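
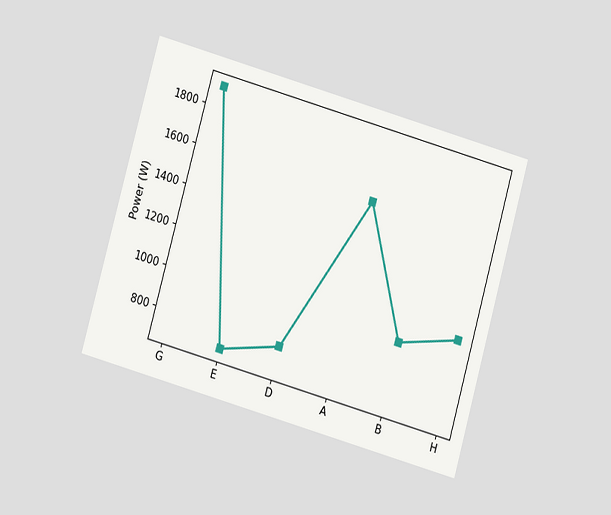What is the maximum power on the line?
1900W

The chart is tilted about 16° clockwise and viewed at a slight angle. The highest point is at G, and reading across to the y-axis gives 1900W.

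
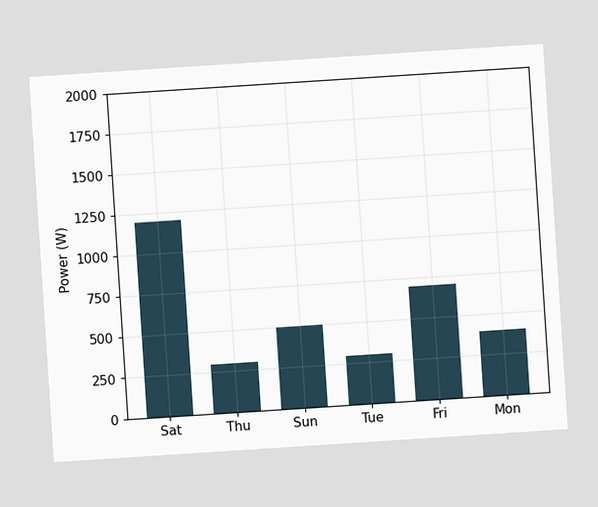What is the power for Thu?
The chart is tilted about 4° counter-clockwise. Reading along the chart's y-axis, the Thu bar reaches 300W.

300W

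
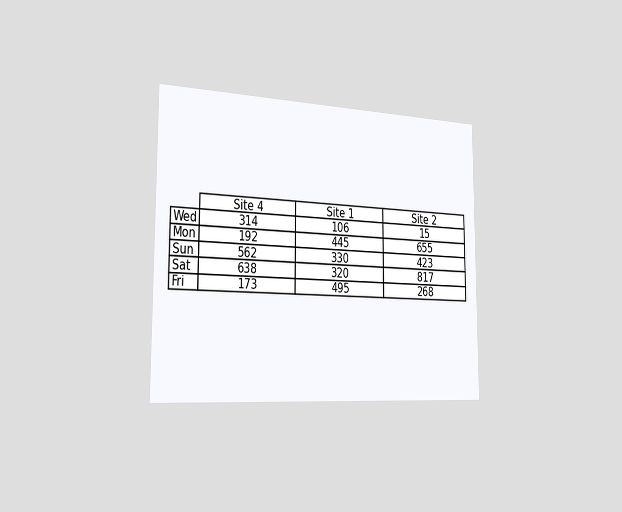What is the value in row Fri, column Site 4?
173

The chart is viewed slightly from the left. The (Fri, Site 4) cell reads 173.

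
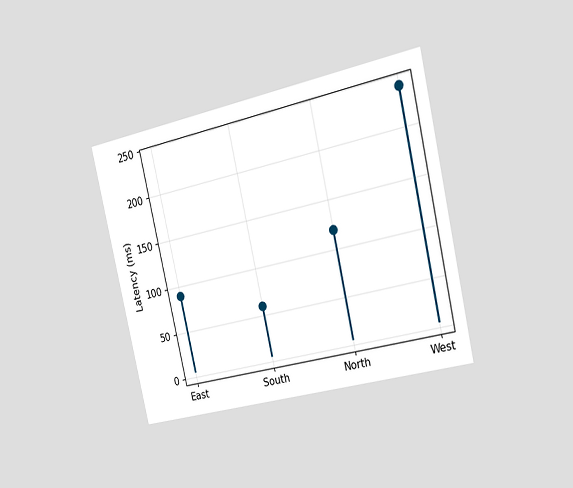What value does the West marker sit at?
The chart is tilted about 13° counter-clockwise and viewed slightly from the right. The West marker sits at 240ms.

240ms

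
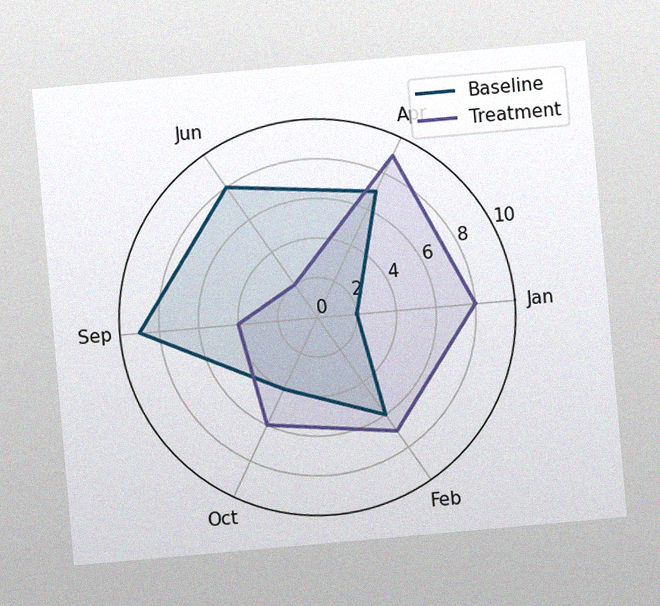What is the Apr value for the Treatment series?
9

The chart is tilted about 5° counter-clockwise, with some photo noise. On the Apr axis, Treatment reaches 9.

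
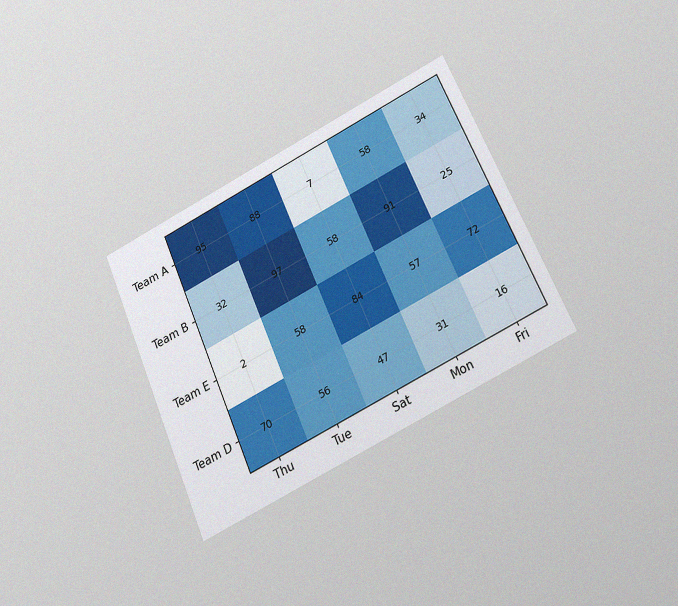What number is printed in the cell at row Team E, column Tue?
58

The chart is tilted about 24° counter-clockwise and viewed at a slight angle, with some photo noise. The (Team E, Tue) cell reads 58.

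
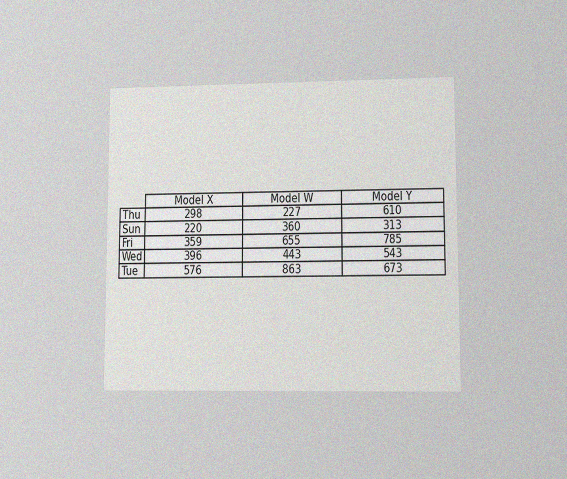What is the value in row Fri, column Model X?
The chart is viewed at a slight angle, with some photo noise. The (Fri, Model X) cell reads 359.

359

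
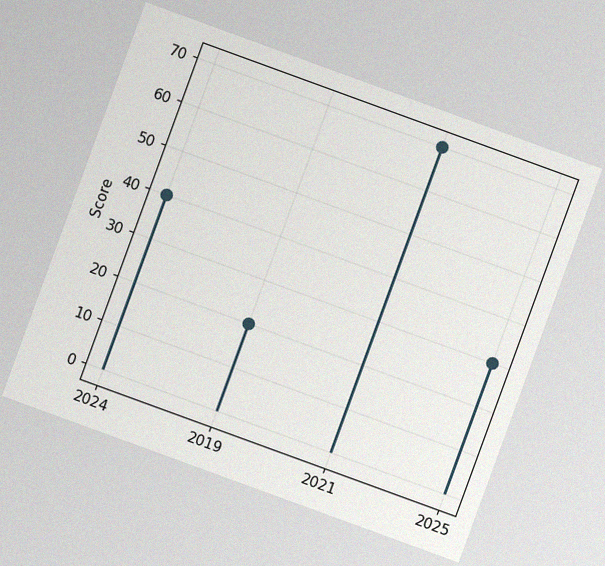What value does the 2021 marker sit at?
70

The chart is tilted about 20° clockwise, with some photo noise. The 2021 marker sits at 70.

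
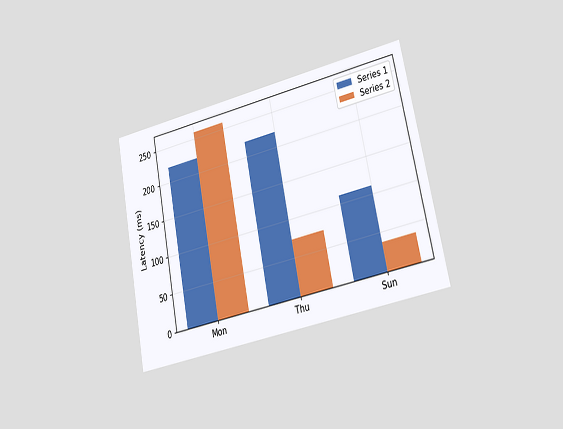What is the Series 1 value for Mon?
222ms

The chart is tilted about 12° counter-clockwise and viewed slightly from the right. The Series 1 bar at Mon reaches 222ms on the y-axis.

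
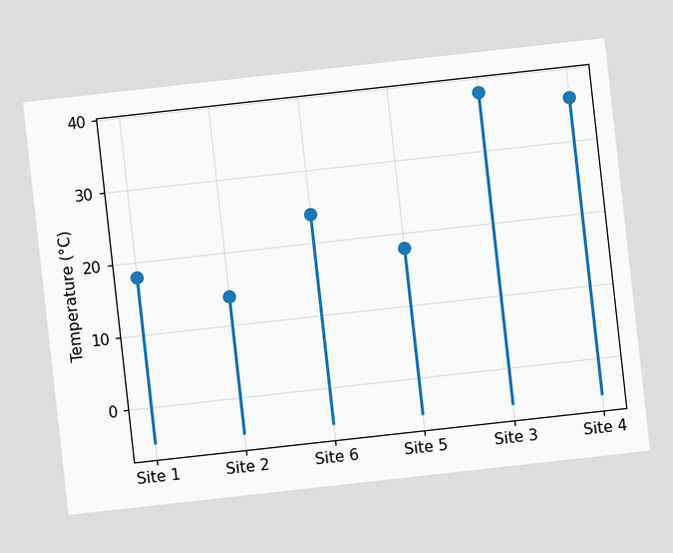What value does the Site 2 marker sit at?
The chart is tilted about 6° counter-clockwise. The Site 2 marker sits at 14°C.

14°C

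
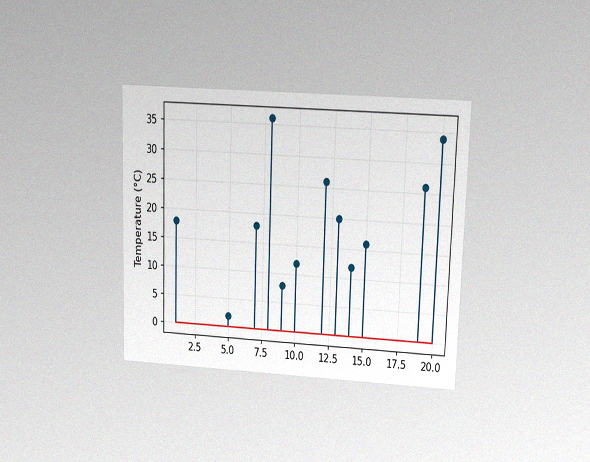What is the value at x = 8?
The chart is viewed at a slight angle, with some photo noise. The stem at x=8 reaches 36°C.

36°C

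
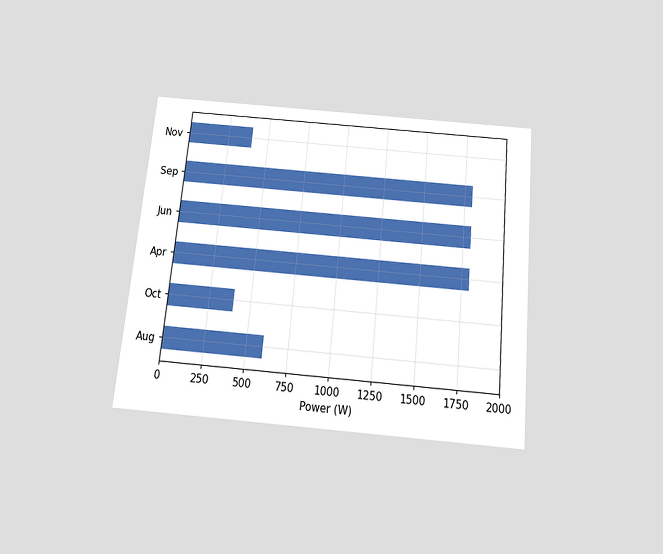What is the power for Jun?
The chart is tilted about 5° clockwise and viewed slightly from below. Reading along the chart's x-axis, the Jun bar reaches 1800W.

1800W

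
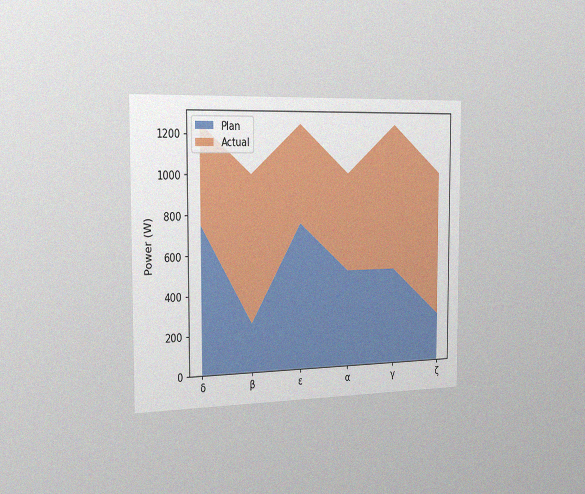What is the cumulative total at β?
1000W

The chart is viewed slightly from the left, with some photo noise. The stacked total at β reaches 1000W.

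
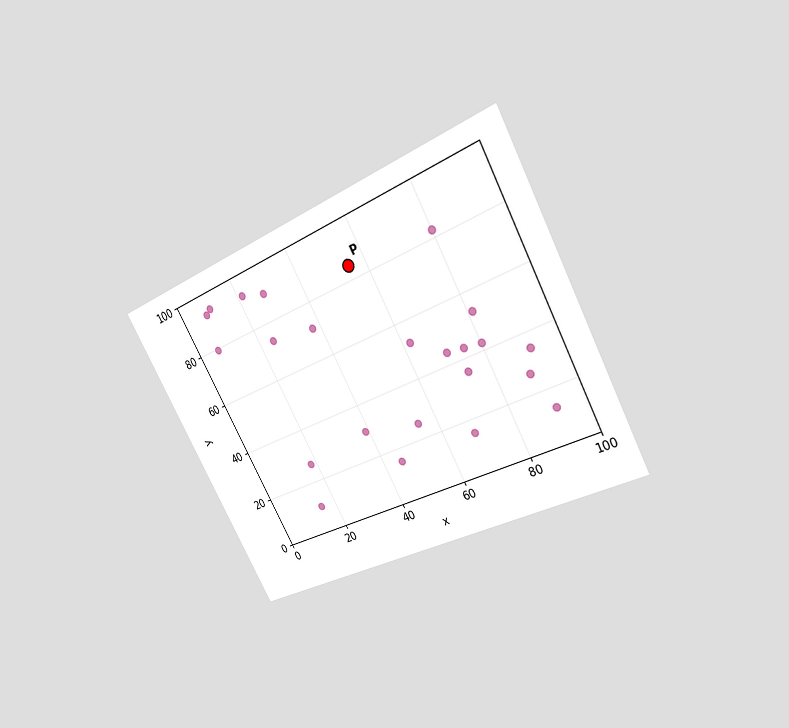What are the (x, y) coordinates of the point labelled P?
The chart is tilted about 28° counter-clockwise and viewed at a slight angle. Following the gridlines from P to each axis, P sits at (55, 85).

(55, 85)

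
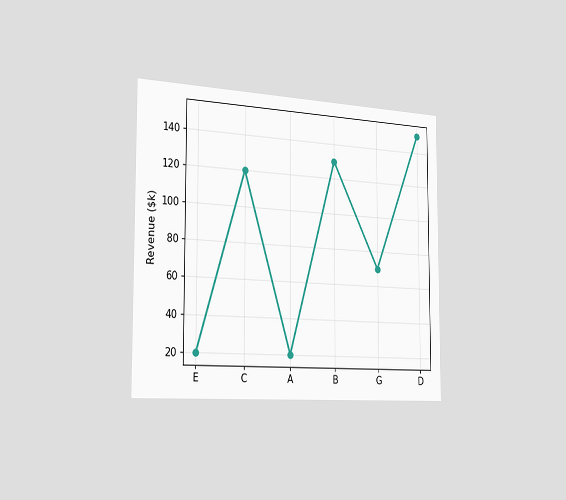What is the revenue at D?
The chart is viewed slightly from the left. At D, the line is at $150k.

$150k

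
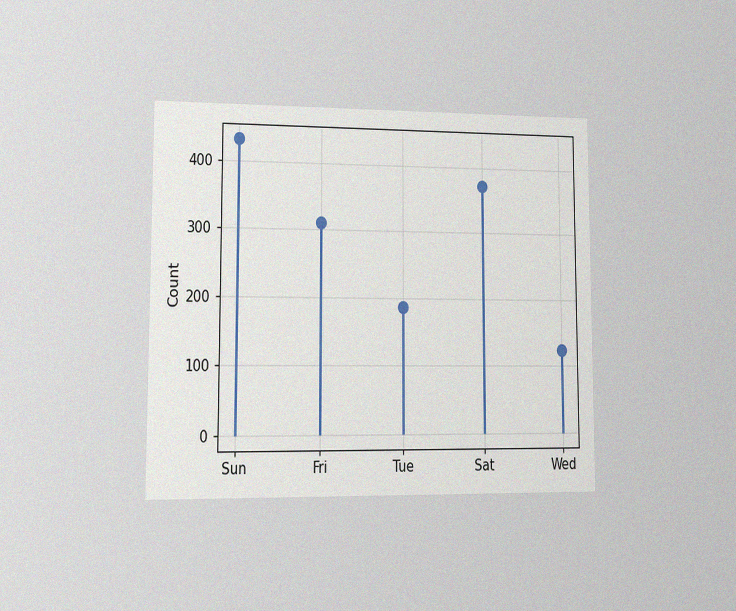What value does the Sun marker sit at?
The chart is viewed at a slight angle, with some photo noise. The Sun marker sits at 434.

434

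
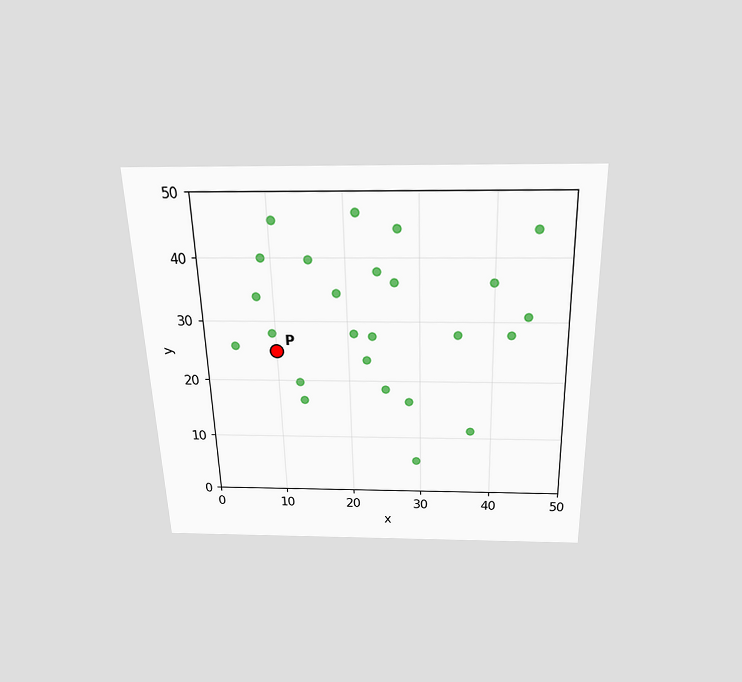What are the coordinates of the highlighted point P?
The chart is viewed slightly from above. Following the gridlines from P to each axis, P sits at (10, 25).

(10, 25)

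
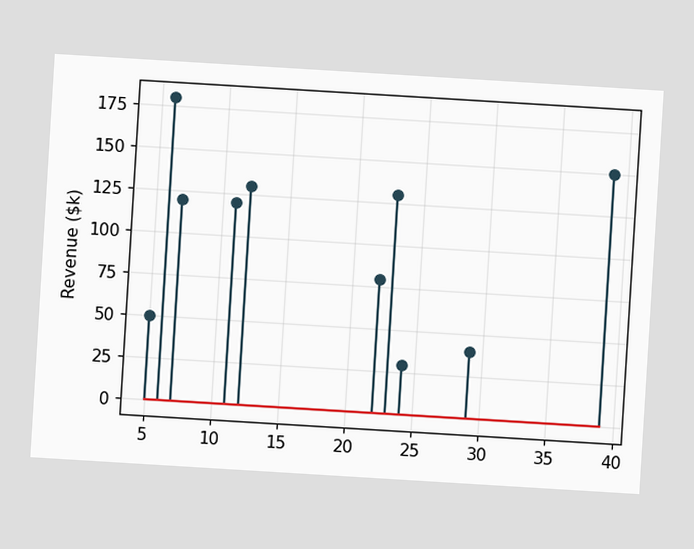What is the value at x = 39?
The chart is tilted about 3° clockwise. The stem at x=39 reaches $150k.

$150k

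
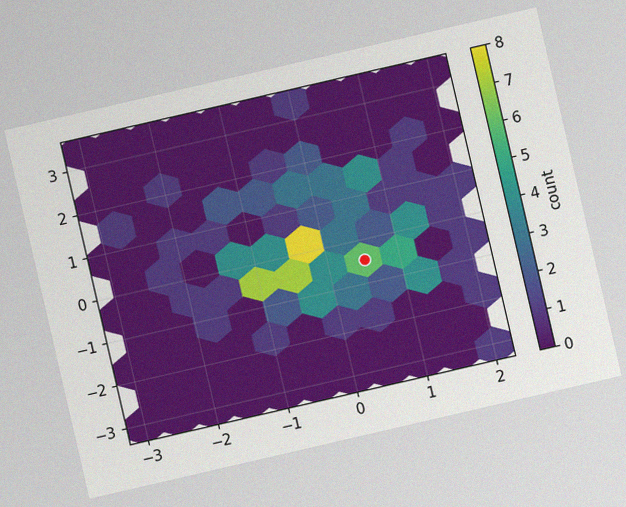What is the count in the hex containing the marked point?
The chart is tilted about 13° counter-clockwise, with some photo noise. The marked hex reads 6 on the colorbar.

6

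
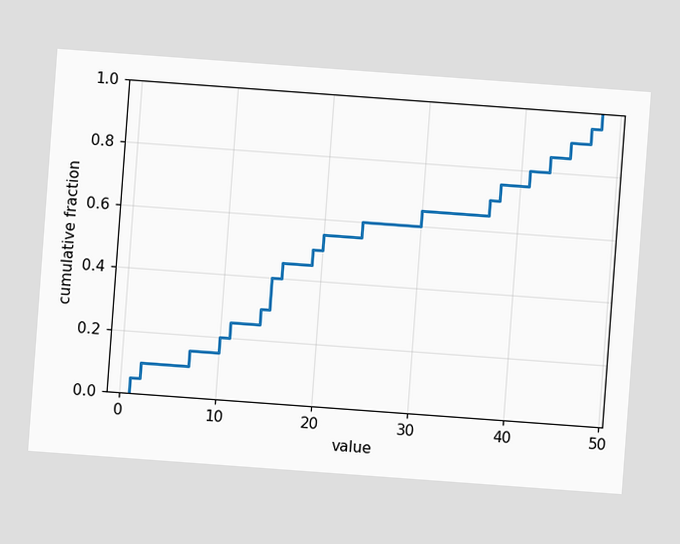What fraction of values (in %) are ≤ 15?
40%

The chart is tilted about 4° clockwise. At x=15 the ECDF step is at 40%.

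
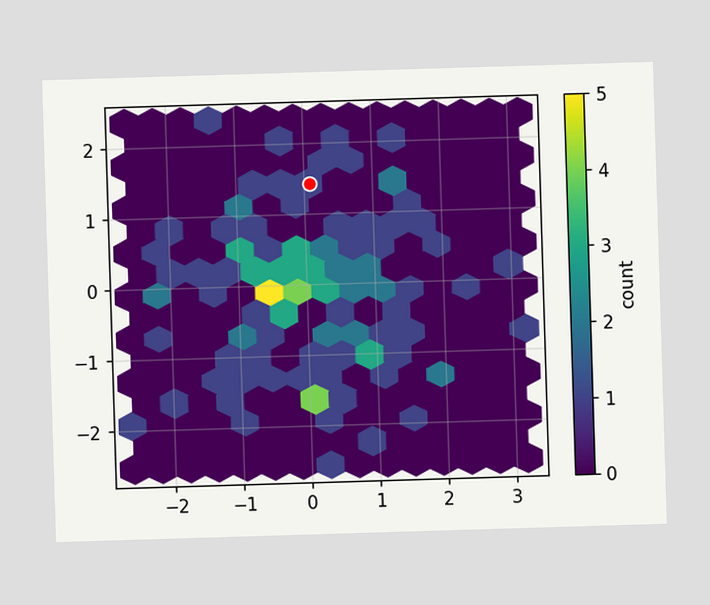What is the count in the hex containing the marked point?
The marked hex reads 1 on the colorbar.

1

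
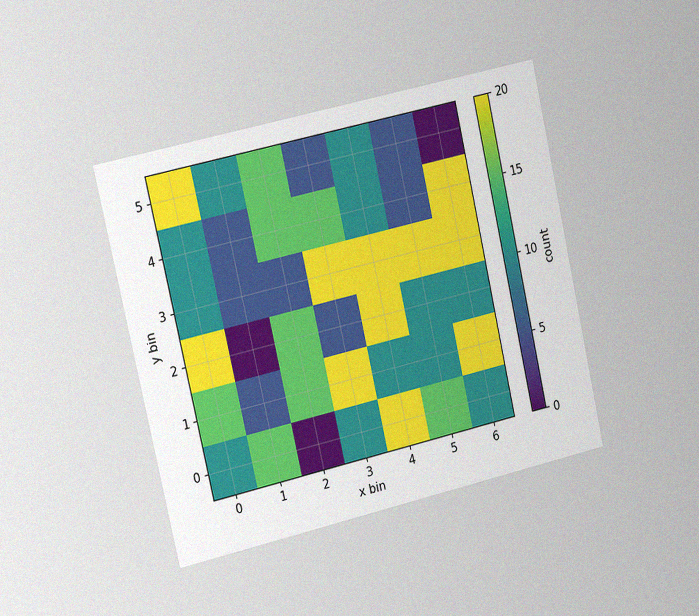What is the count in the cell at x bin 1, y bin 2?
0

The chart is tilted about 13° counter-clockwise and viewed slightly from the left, with some photo noise. Matching the cell (1, 2) against the colorbar gives 0.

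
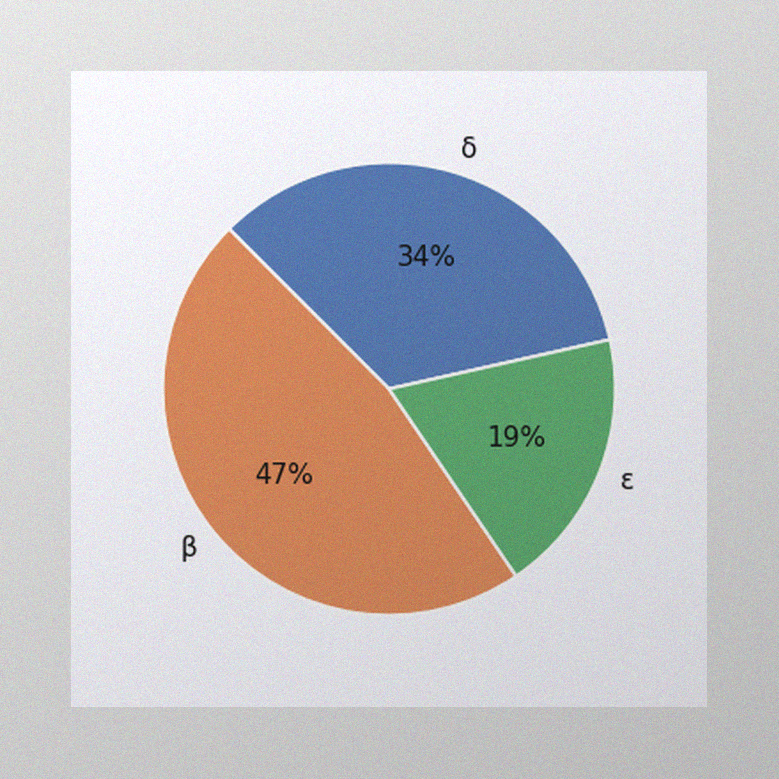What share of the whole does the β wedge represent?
The image has some photo noise and uneven lighting. The β slice takes up 47% of the pie.

47%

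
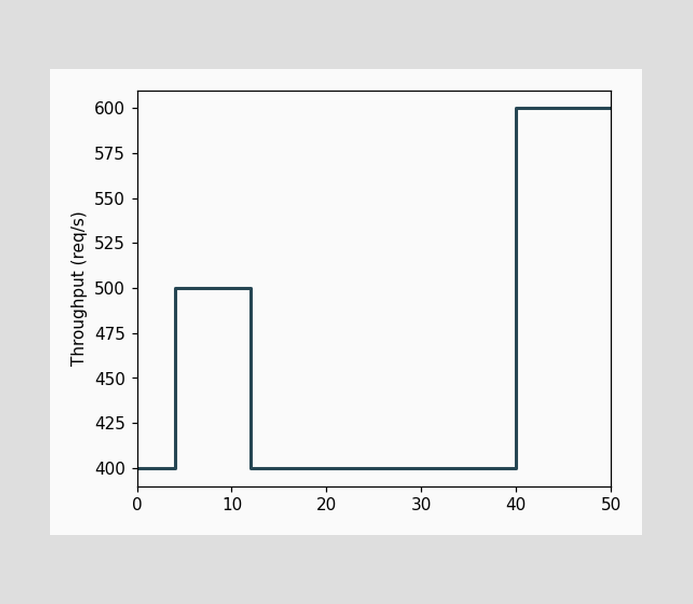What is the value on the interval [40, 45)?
On [40, 45) the step sits at 600req/s.

600req/s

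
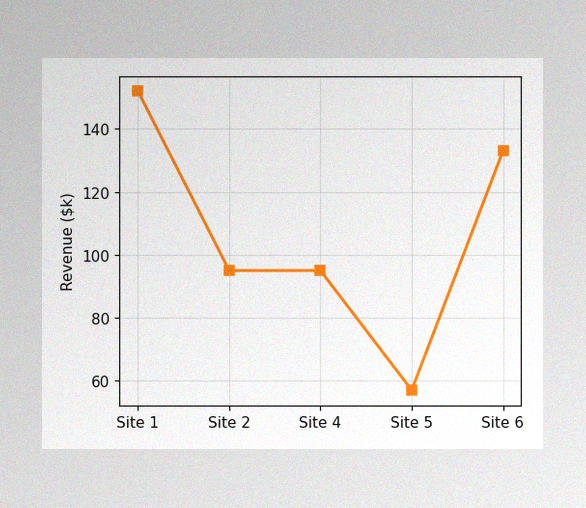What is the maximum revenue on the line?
The image has some photo noise and uneven lighting. The highest point is at Site 1, and reading across to the y-axis gives $152k.

$152k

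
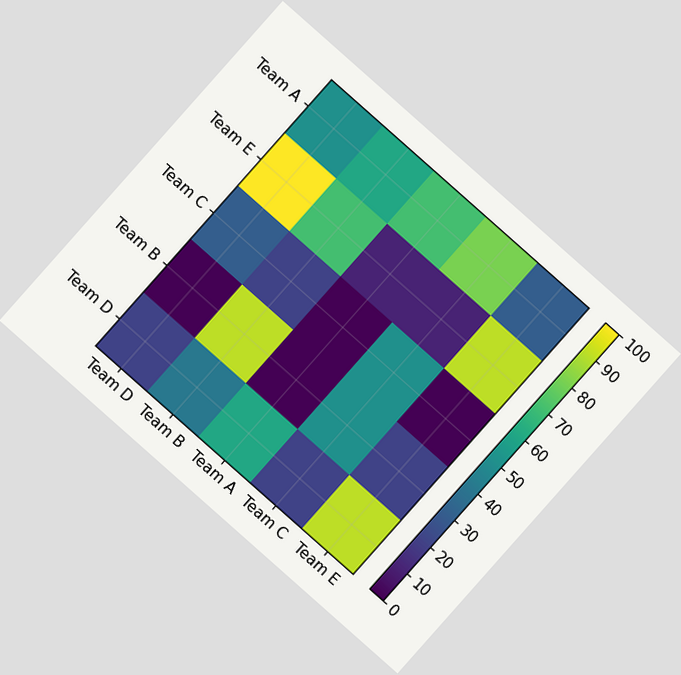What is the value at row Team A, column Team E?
The chart is tilted about 42° clockwise. Matching cell (Team A, Team E) against the colorbar gives 30.

30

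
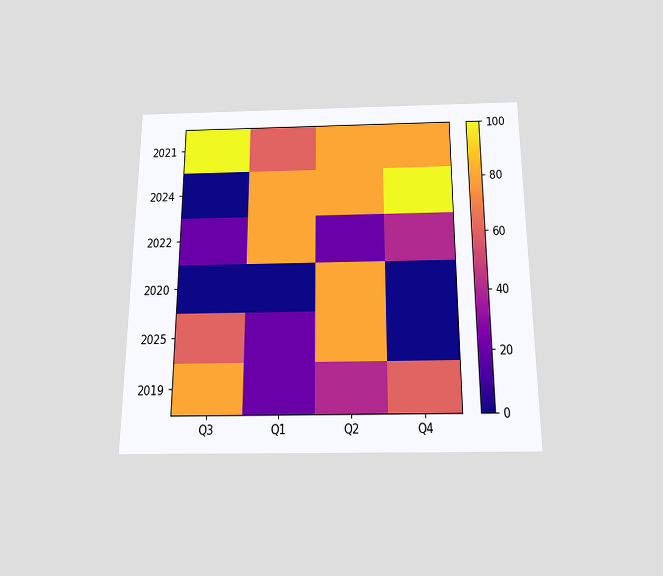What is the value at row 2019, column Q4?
The chart is viewed slightly from below. Matching cell (2019, Q4) against the colorbar gives 60.

60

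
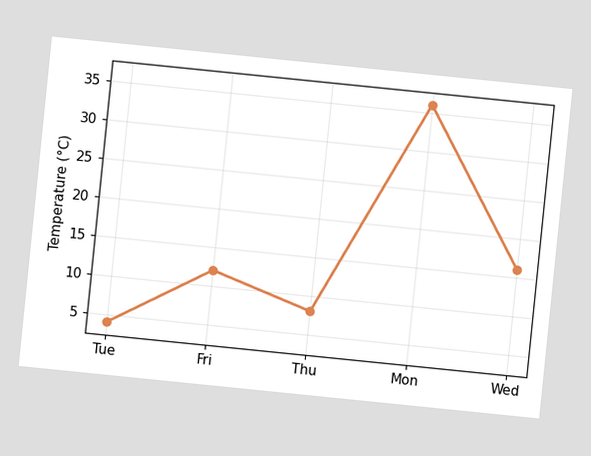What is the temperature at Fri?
The chart is tilted about 6° clockwise. At Fri, the line is at 12°C.

12°C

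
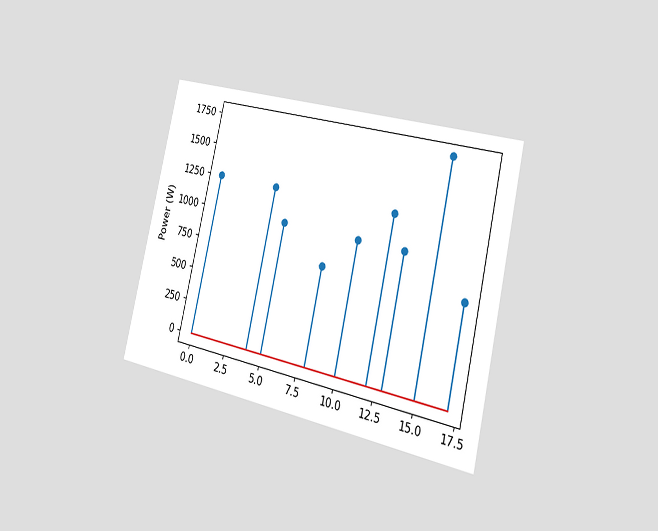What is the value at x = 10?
The chart is tilted about 13° clockwise and viewed slightly from the right. The stem at x=10 reaches 1000W.

1000W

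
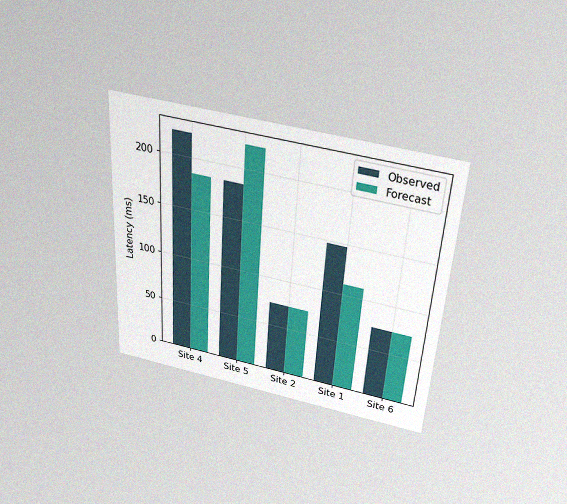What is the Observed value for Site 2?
The chart is tilted about 4° clockwise and viewed slightly from above, with some photo noise. The Observed bar at Site 2 reaches 74ms on the y-axis.

74ms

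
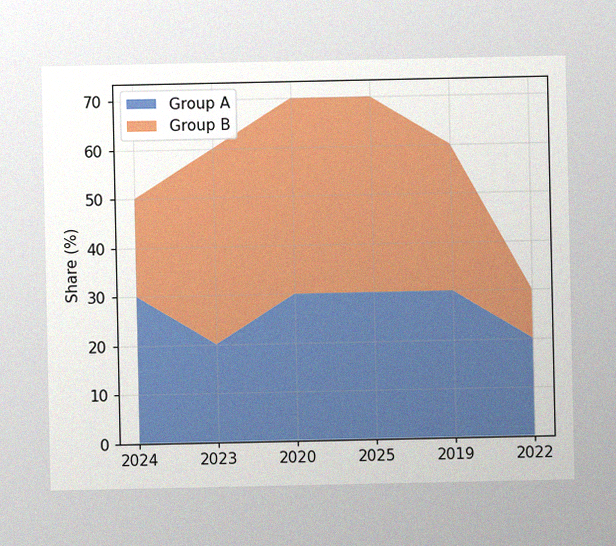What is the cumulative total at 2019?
The image has some photo noise and uneven lighting. The stacked total at 2019 reaches 60%.

60%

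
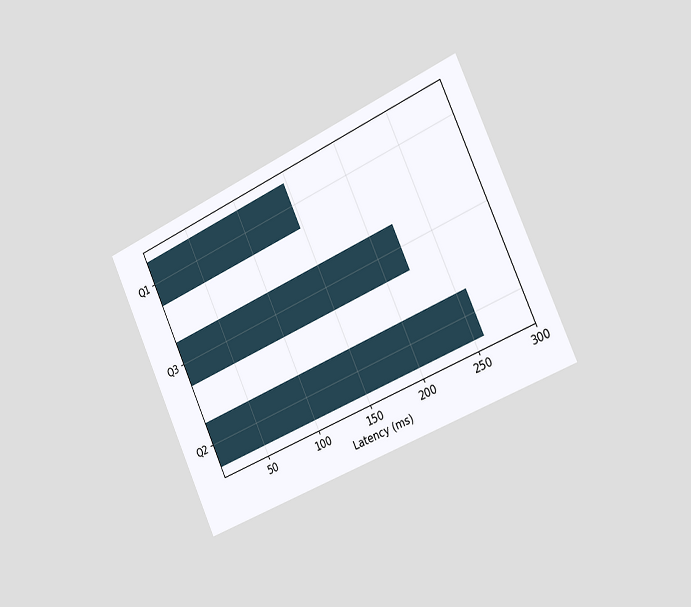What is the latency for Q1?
The chart is tilted about 25° counter-clockwise and viewed slightly from the right. Reading along the chart's x-axis, the Q1 bar reaches 148ms.

148ms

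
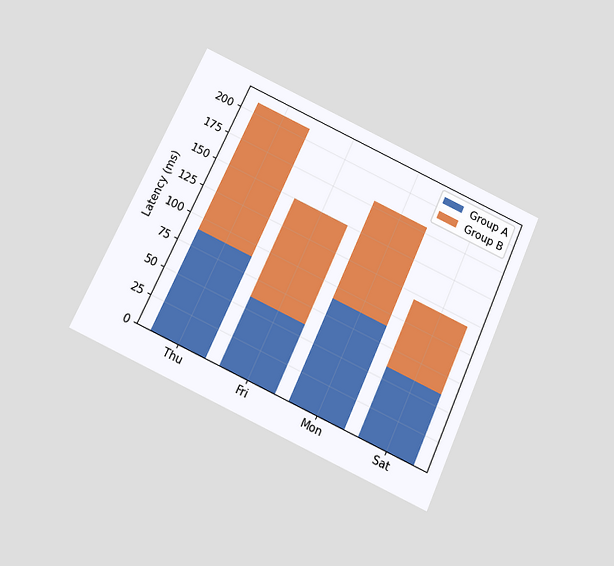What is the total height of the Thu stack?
The chart is tilted about 25° clockwise and viewed slightly from below. The Thu stack's top reaches 210ms on the y-axis.

210ms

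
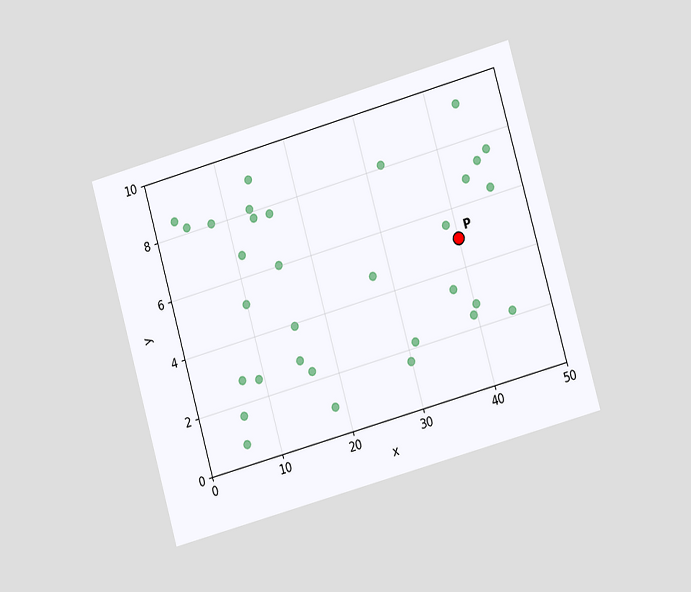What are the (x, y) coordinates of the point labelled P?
The chart is tilted about 16° counter-clockwise and viewed at a slight angle. Following the gridlines from P to each axis, P sits at (40, 5).

(40, 5)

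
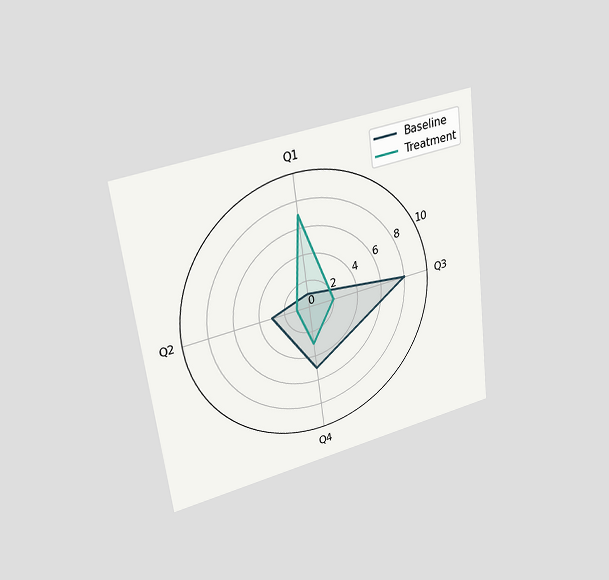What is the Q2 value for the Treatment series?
The chart is tilted about 7° counter-clockwise and viewed at a slight angle. On the Q2 axis, Treatment reaches 1.

1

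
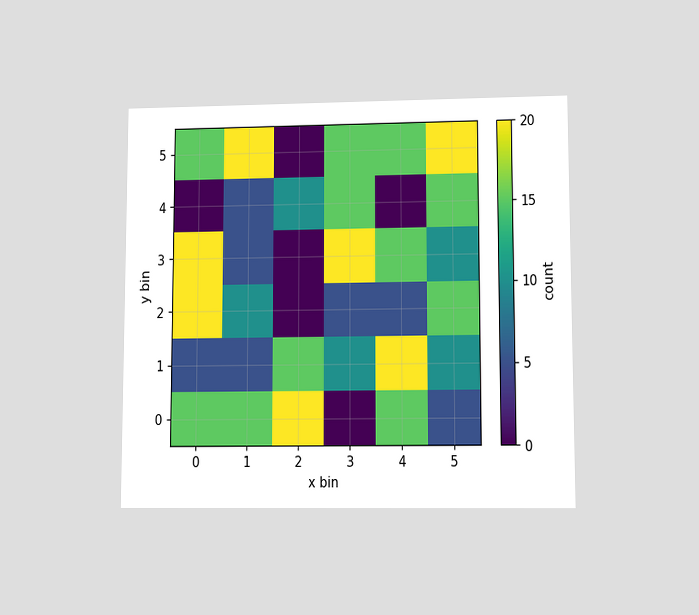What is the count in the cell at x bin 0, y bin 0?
15

The chart is viewed at a slight angle. Matching the cell (0, 0) against the colorbar gives 15.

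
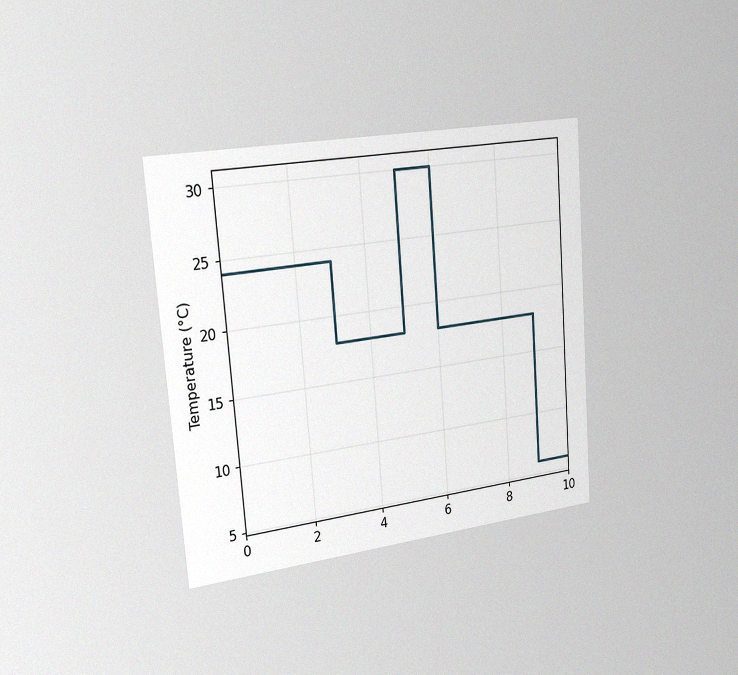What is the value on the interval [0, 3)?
24°C

The chart is tilted about 4° counter-clockwise and viewed slightly from the left, with some photo noise. On [0, 3) the step sits at 24°C.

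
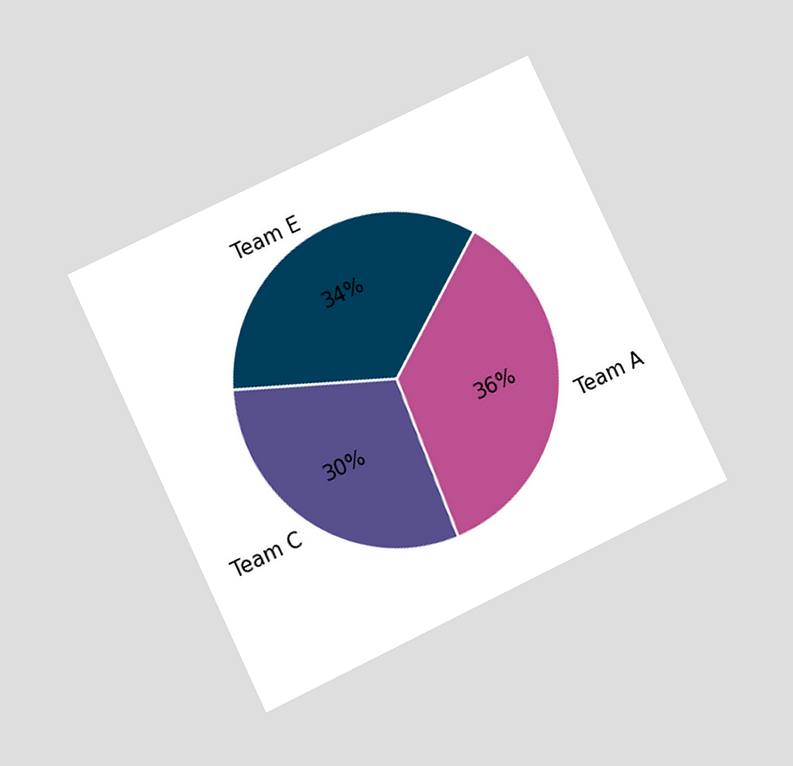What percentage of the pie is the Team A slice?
36%

The chart is tilted about 26° counter-clockwise and viewed at a slight angle. The Team A slice takes up 36% of the pie.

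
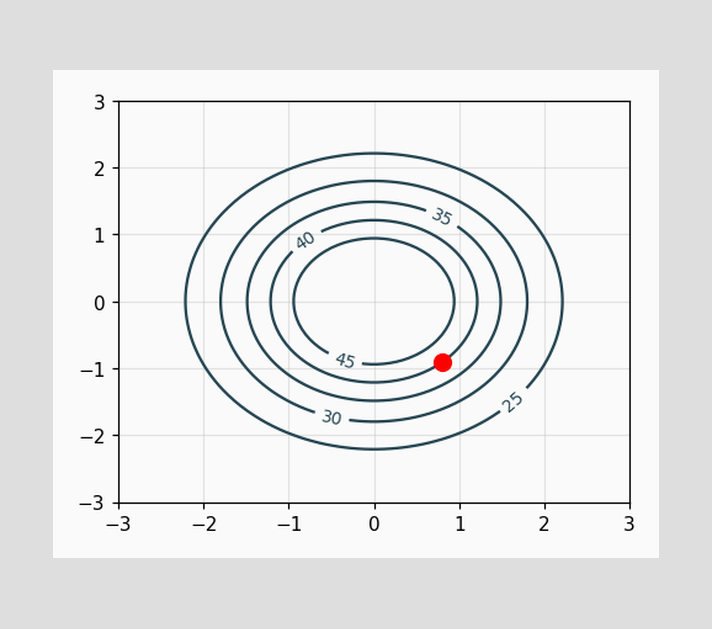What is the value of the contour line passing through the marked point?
40

The marked point sits on the contour labelled 40.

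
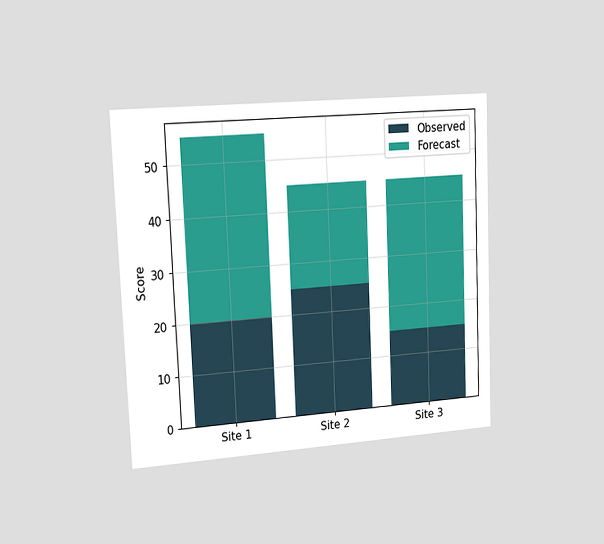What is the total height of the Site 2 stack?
The chart is tilted about 2° counter-clockwise and viewed slightly from the left. The Site 2 stack's top reaches 45 on the y-axis.

45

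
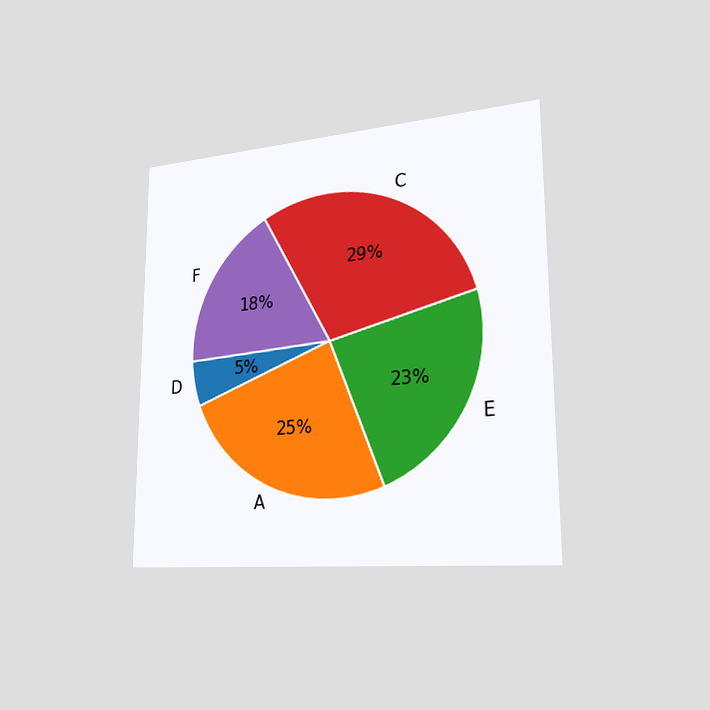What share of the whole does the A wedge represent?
The chart is viewed slightly from the right. The A slice takes up 25% of the pie.

25%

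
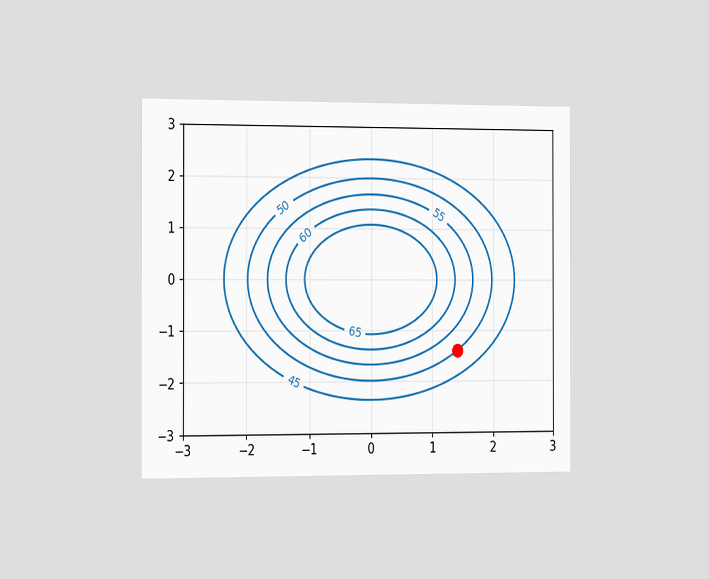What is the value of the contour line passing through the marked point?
The chart is viewed slightly from the left. The marked point sits on the contour labelled 50.

50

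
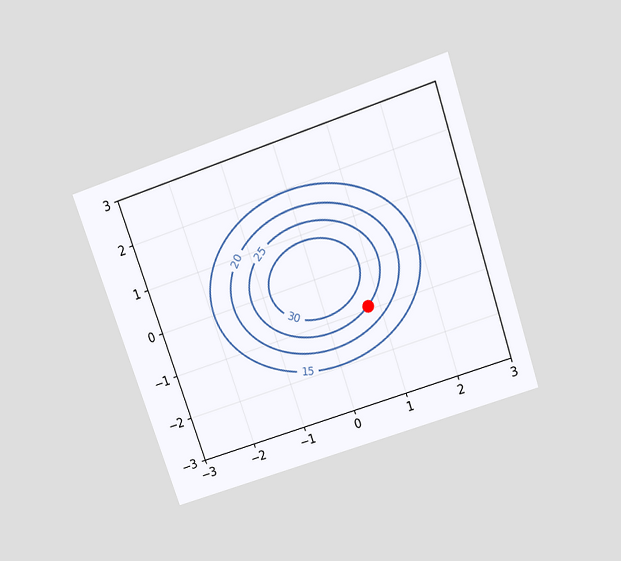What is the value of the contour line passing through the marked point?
The chart is tilted about 19° counter-clockwise and viewed slightly from above. The marked point sits on the contour labelled 25.

25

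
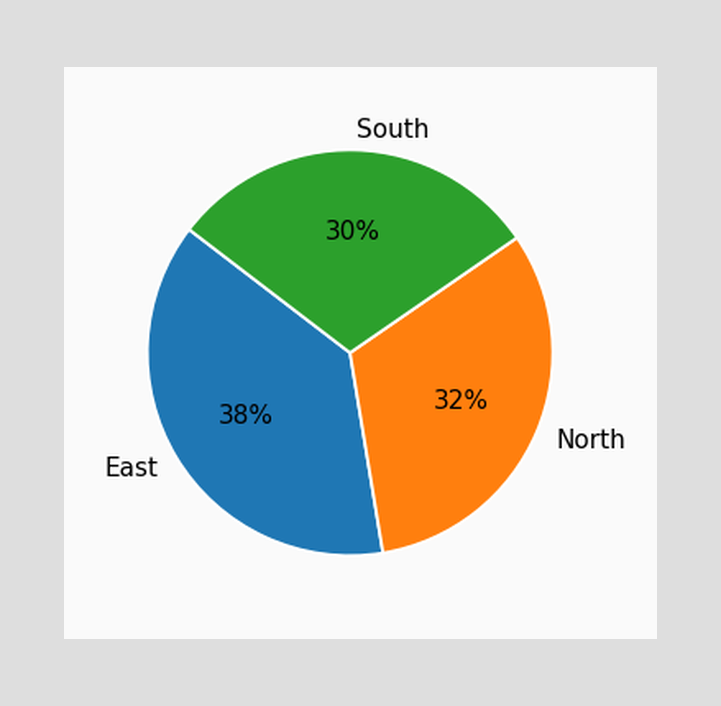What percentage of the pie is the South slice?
30%

The South slice takes up 30% of the pie.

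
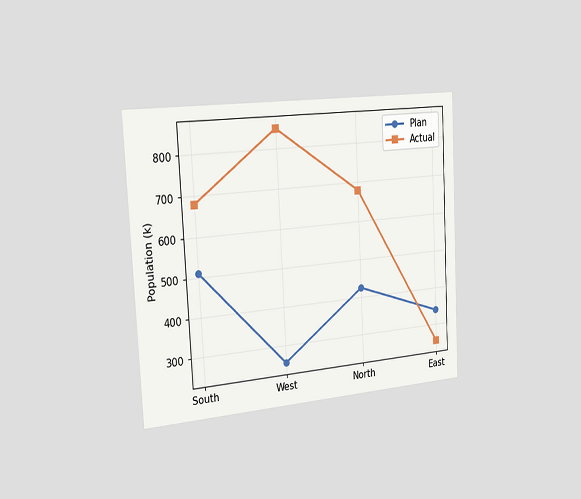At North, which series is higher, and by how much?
Actual, by 255k

The chart is tilted about 3° counter-clockwise and viewed slightly from the left. At North, Actual sits above the other line by 255k.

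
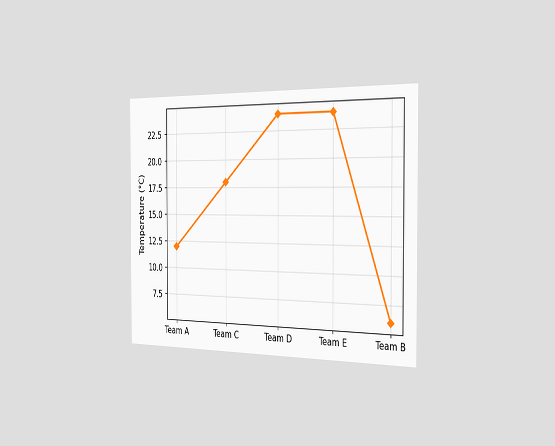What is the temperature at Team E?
The chart is viewed slightly from the right. At Team E, the line is at 24°C.

24°C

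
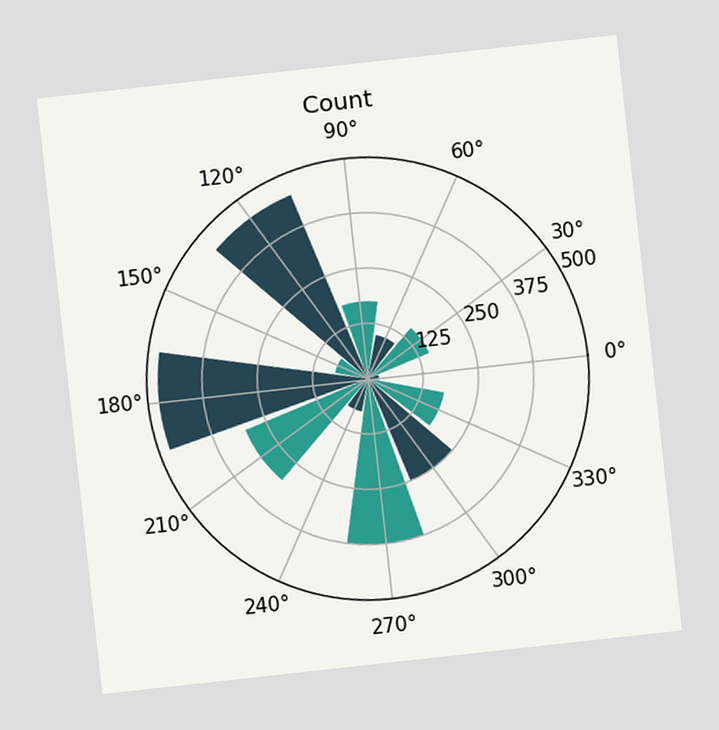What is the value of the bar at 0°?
25

The chart is tilted about 6° counter-clockwise. The bar at 0° reaches 25 on the radial axis.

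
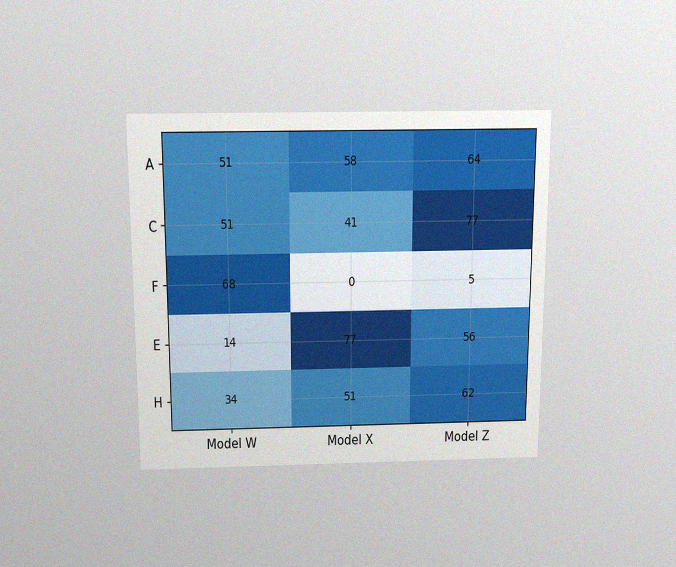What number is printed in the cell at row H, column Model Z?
62

The chart is viewed slightly from above, with some photo noise. The (H, Model Z) cell reads 62.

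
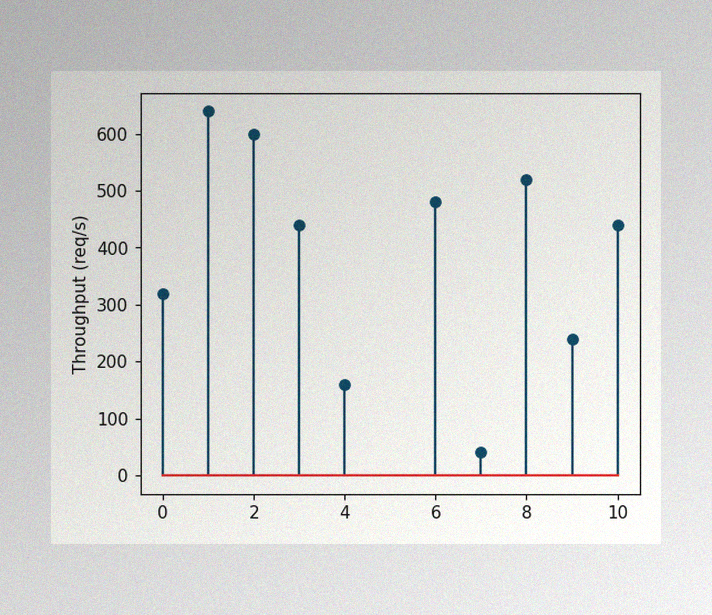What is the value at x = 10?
440req/s

The image has some photo noise and uneven lighting. The stem at x=10 reaches 440req/s.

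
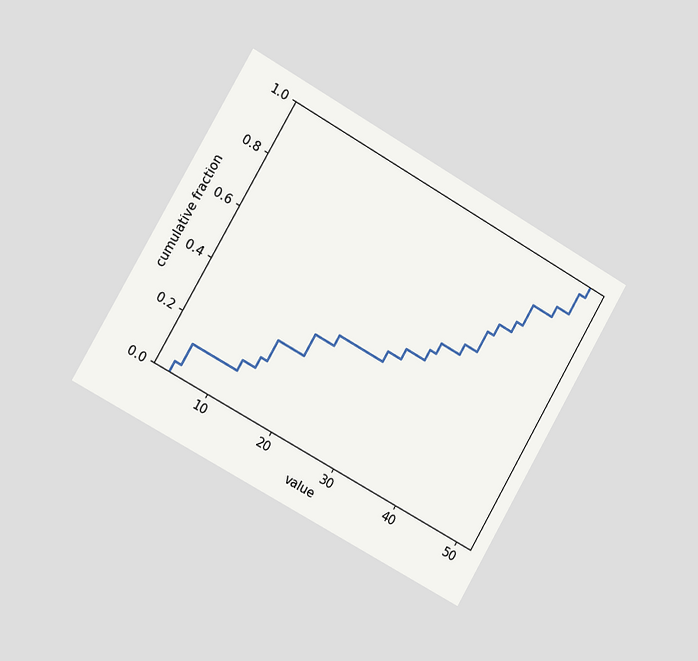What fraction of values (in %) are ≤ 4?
4%

The chart is tilted about 30° clockwise and viewed slightly from the left. At x=4 the ECDF step is at 4%.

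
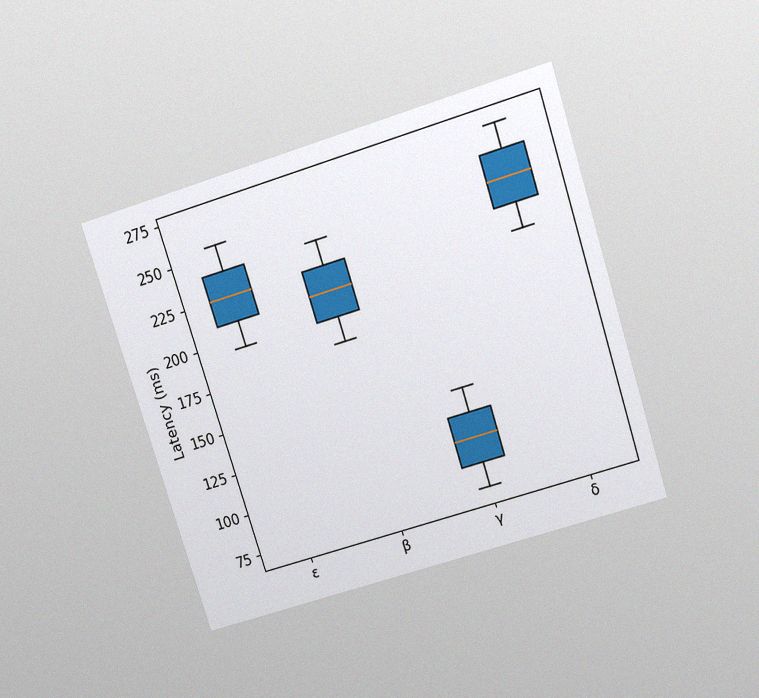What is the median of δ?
The chart is tilted about 18° counter-clockwise and viewed slightly from above, with some photo noise. The median line in the δ box sits at 240ms.

240ms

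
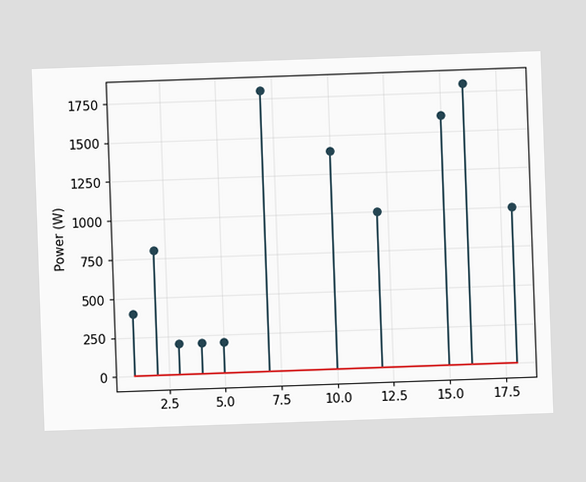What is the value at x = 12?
The chart is tilted about 2° counter-clockwise. The stem at x=12 reaches 1000W.

1000W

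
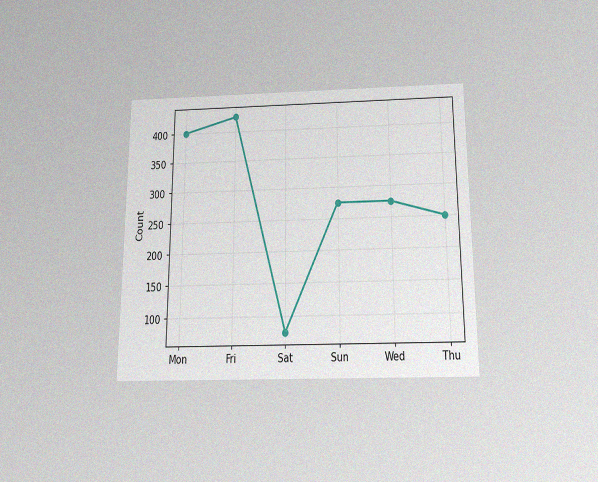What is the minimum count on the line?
75

The chart is viewed slightly from below, with some photo noise. The lowest point is at Sat, and reading across to the y-axis gives 75.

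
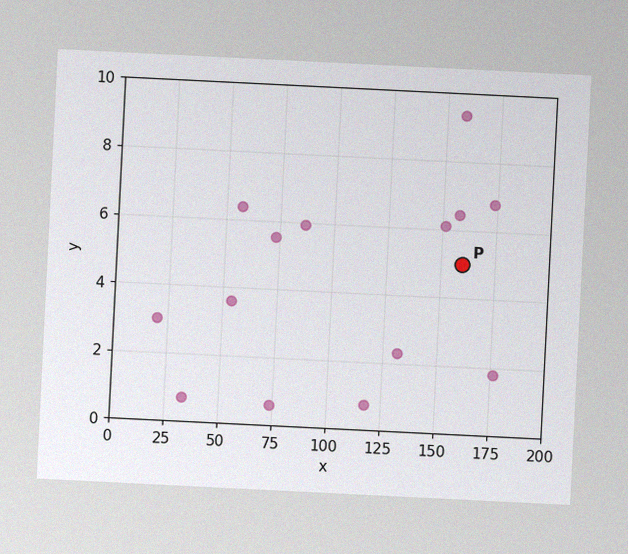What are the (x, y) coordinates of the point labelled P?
The chart is tilted about 3° clockwise, with some photo noise. Following the gridlines from P to each axis, P sits at (160, 5).

(160, 5)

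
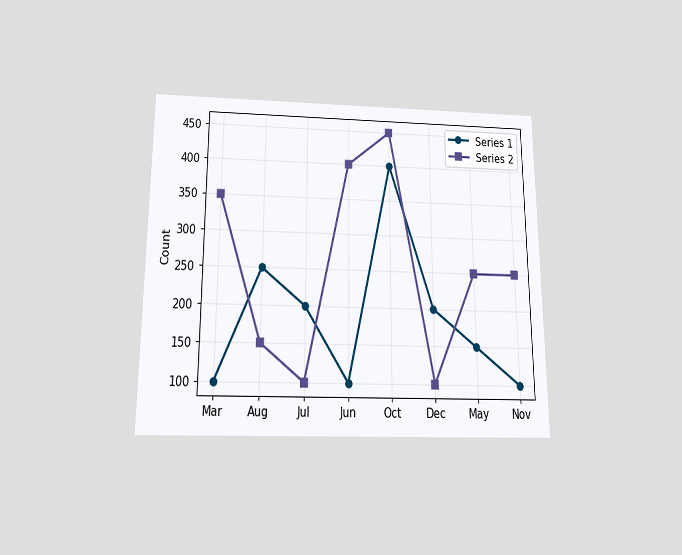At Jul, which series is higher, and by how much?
The chart is viewed slightly from below. At Jul, Series 1 sits above the other line by 100.

Series 1, by 100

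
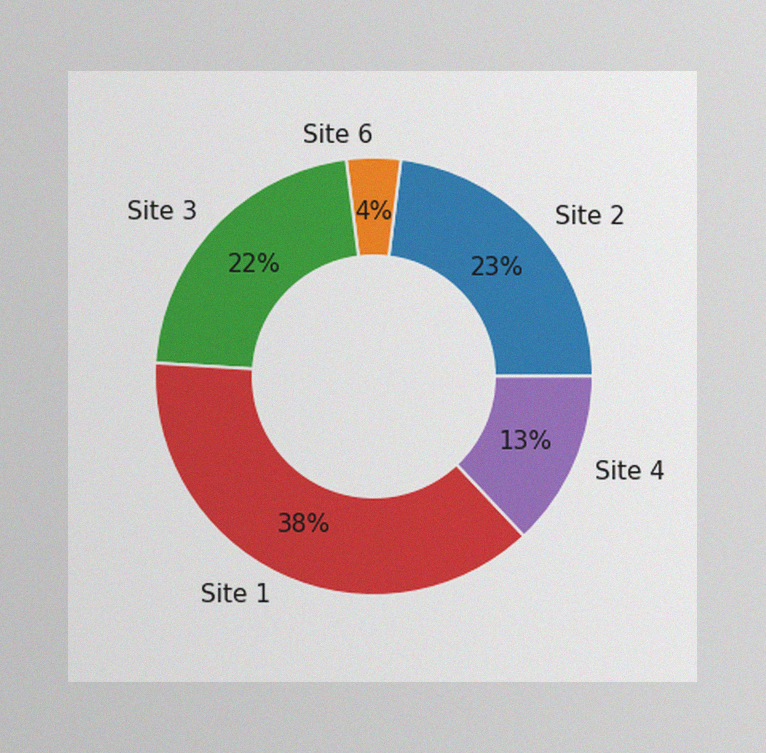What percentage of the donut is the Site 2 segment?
23%

The image has some photo noise and uneven lighting. The Site 2 segment takes up 23% of the ring.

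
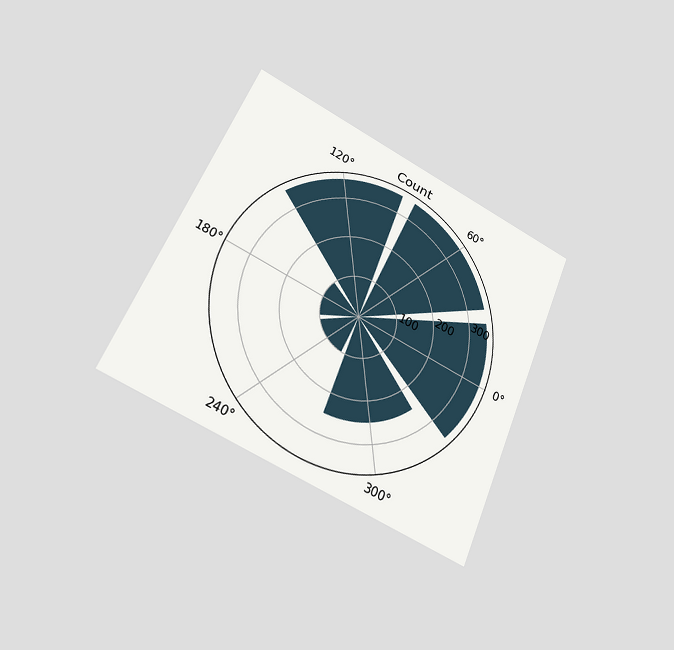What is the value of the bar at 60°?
The chart is tilted about 23° clockwise and viewed at a slight angle. The bar at 60° reaches 350 on the radial axis.

350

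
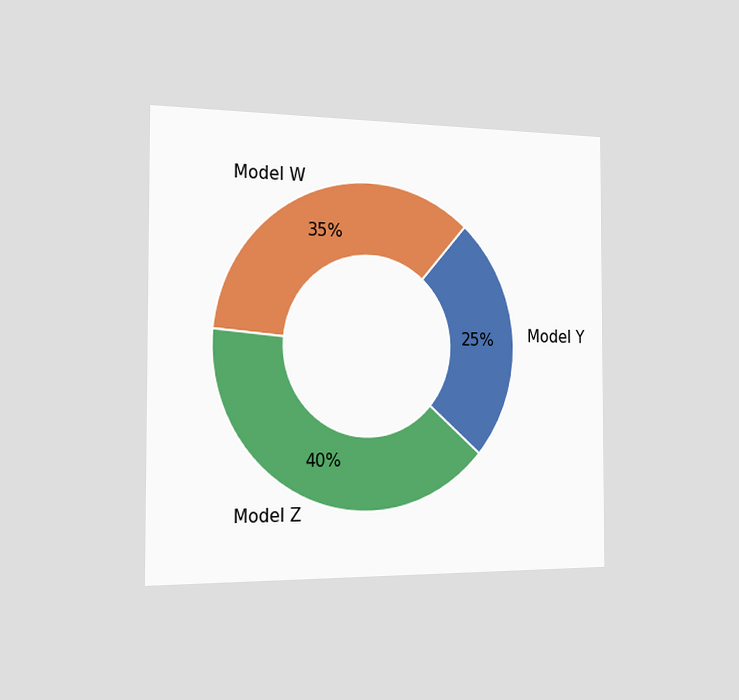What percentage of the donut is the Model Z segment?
The chart is viewed slightly from the left. The Model Z segment takes up 40% of the ring.

40%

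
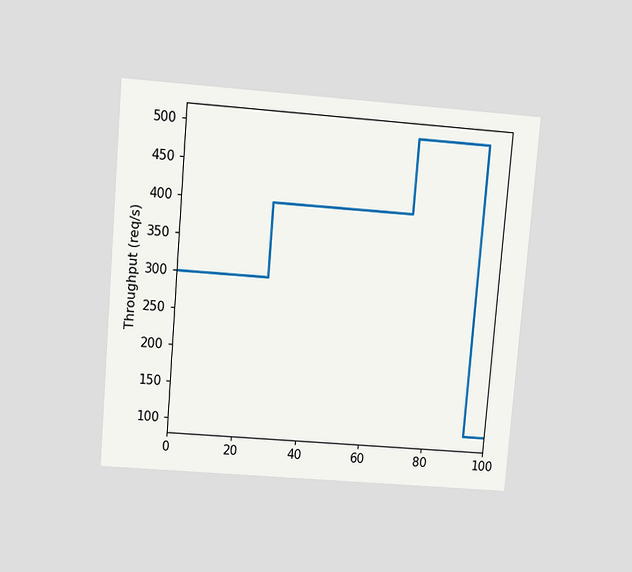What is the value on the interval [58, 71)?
The chart is tilted about 5° clockwise and viewed slightly from above. On [58, 71) the step sits at 400req/s.

400req/s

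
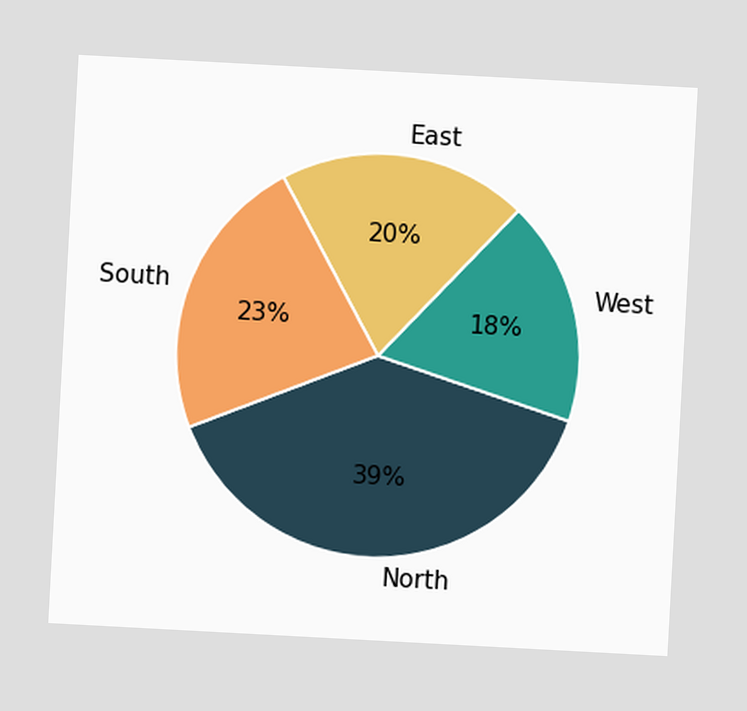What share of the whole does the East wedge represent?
20%

The chart is tilted about 3° clockwise. The East slice takes up 20% of the pie.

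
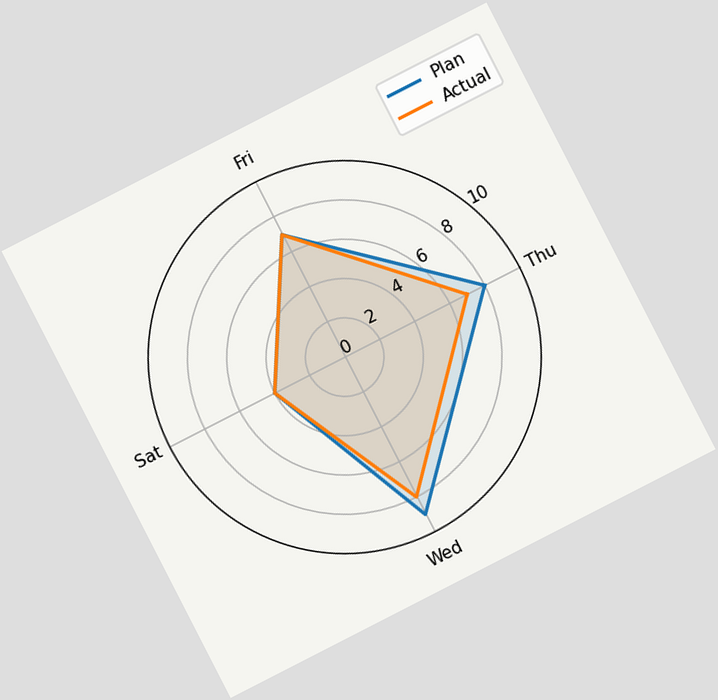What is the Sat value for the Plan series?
4

The chart is tilted about 27° counter-clockwise. On the Sat axis, Plan reaches 4.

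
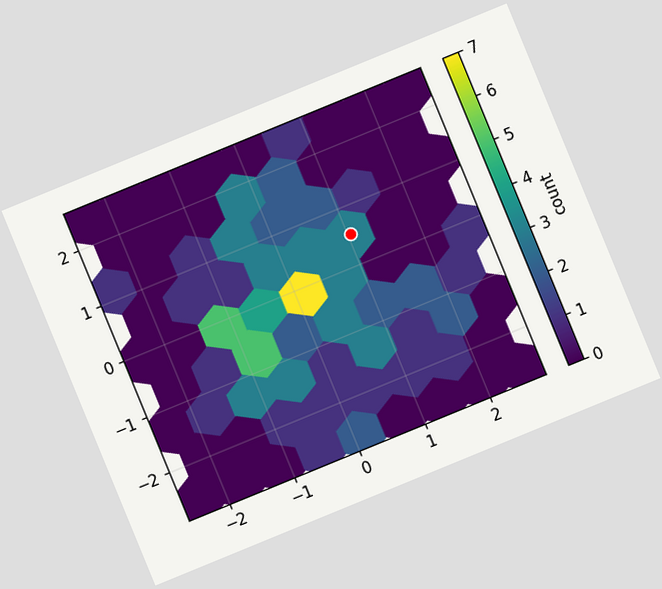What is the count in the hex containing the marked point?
The chart is tilted about 22° counter-clockwise. The marked hex reads 3 on the colorbar.

3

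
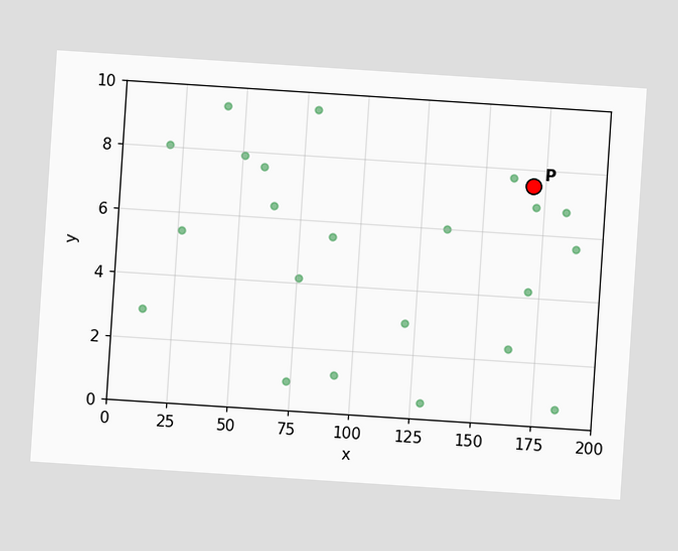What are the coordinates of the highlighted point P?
(170, 7.5)

The chart is tilted about 4° clockwise. Following the gridlines from P to each axis, P sits at (170, 7.5).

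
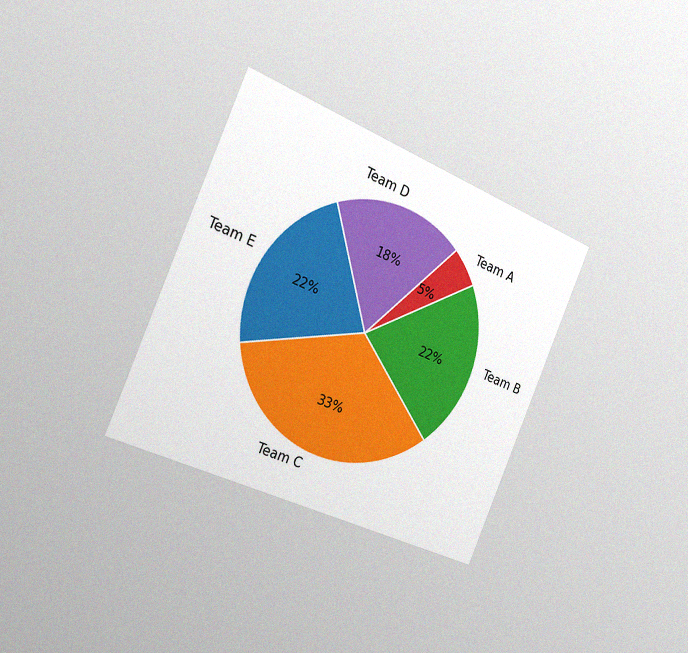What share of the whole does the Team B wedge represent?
The chart is tilted about 23° clockwise and viewed slightly from the left, with some photo noise. The Team B slice takes up 22% of the pie.

22%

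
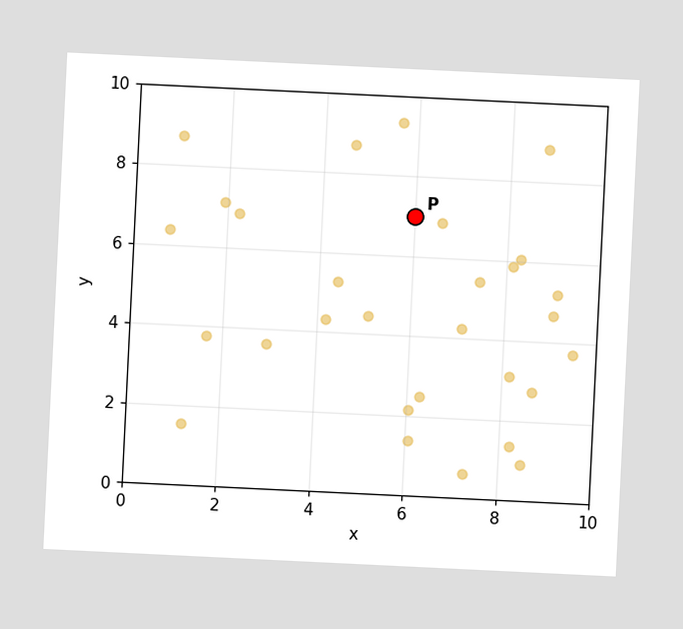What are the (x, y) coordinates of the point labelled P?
The chart is tilted about 3° clockwise. Following the gridlines from P to each axis, P sits at (6, 7).

(6, 7)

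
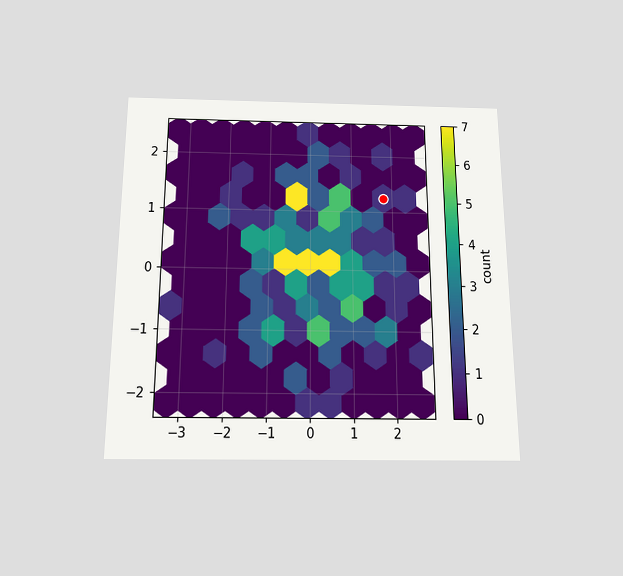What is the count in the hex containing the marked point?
1

The chart is viewed slightly from below. The marked hex reads 1 on the colorbar.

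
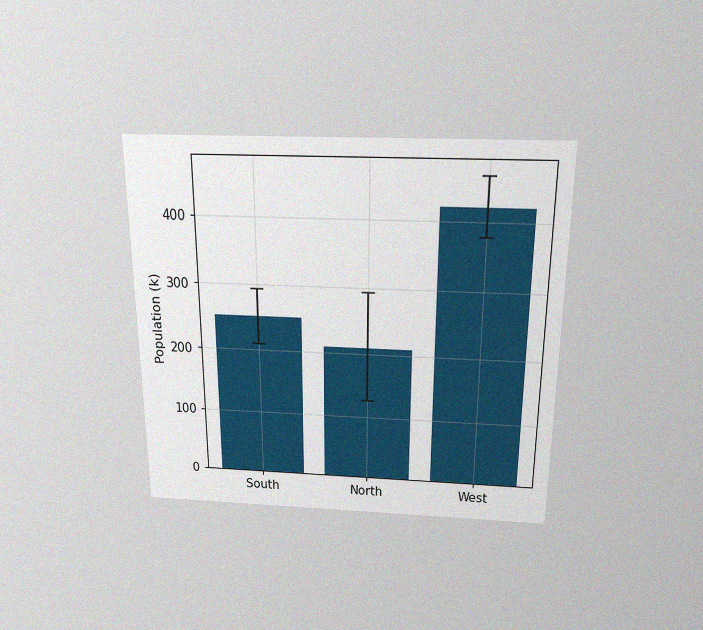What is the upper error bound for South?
The chart is viewed slightly from above, with some photo noise. The South bar's upper whisker reaches 294k.

294k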